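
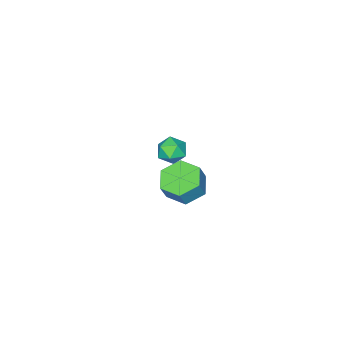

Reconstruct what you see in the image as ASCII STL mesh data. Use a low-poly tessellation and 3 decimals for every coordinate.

solid 
facet normal 0.279 0.889 0.363
outer loop
vertex -2.447 -1.566 -2.836
vertex -2.25 -1.927 -2.103
vertex -1.67 -1.862 -2.709
endloop
endfacet
facet normal 0.383 0.858 -0.342
outer loop
vertex -2.447 -1.566 -2.836
vertex -1.67 -1.862 -2.709
vertex -2.052 -1.986 -3.448
endloop
endfacet
facet normal -0.245 0.718 -0.651
outer loop
vertex -2.447 -1.566 -2.836
vertex -2.052 -1.986 -3.448
vertex -2.867 -2.129 -3.299
endloop
endfacet
facet normal -0.736 0.663 -0.138
outer loop
vertex -2.447 -1.566 -2.836
vertex -2.867 -2.129 -3.299
vertex -2.99 -2.092 -2.468
endloop
endfacet
facet normal -0.413 0.768 0.489
outer loop
vertex -2.447 -1.566 -2.836
vertex -2.99 -2.092 -2.468
vertex -2.25 -1.927 -2.103
endloop
endfacet
facet normal 0.822 0.311 -0.477
outer loop
vertex -2.052 -1.986 -3.448
vertex -1.67 -1.862 -2.709
vertex -1.61 -2.608 -3.092
endloop
endfacet
facet normal 0.654 0.362 0.665
outer loop
vertex -1.67 -1.862 -2.709
vertex -2.25 -1.927 -2.103
vertex -1.733 -2.571 -2.261
endloop
endfacet
facet normal -0.466 0.166 0.869
outer loop
vertex -2.25 -1.927 -2.103
vertex -2.99 -2.092 -2.468
vertex -2.548 -2.714 -2.112
endloop
endfacet
facet normal -0.989 -0.004 -0.146
outer loop
vertex -2.99 -2.092 -2.468
vertex -2.867 -2.129 -3.299
vertex -2.93 -2.838 -2.851
endloop
endfacet
facet normal -0.194 0.084 -0.977
outer loop
vertex -2.867 -2.129 -3.299
vertex -2.052 -1.986 -3.448
vertex -2.35 -2.773 -3.457
endloop
endfacet
facet normal 0.736 -0.663 0.138
outer loop
vertex -2.153 -3.134 -2.724
vertex -1.61 -2.608 -3.092
vertex -1.733 -2.571 -2.261
endloop
endfacet
facet normal 0.245 -0.718 0.651
outer loop
vertex -2.153 -3.134 -2.724
vertex -1.733 -2.571 -2.261
vertex -2.548 -2.714 -2.112
endloop
endfacet
facet normal -0.383 -0.858 0.342
outer loop
vertex -2.153 -3.134 -2.724
vertex -2.548 -2.714 -2.112
vertex -2.93 -2.838 -2.851
endloop
endfacet
facet normal -0.279 -0.889 -0.363
outer loop
vertex -2.153 -3.134 -2.724
vertex -2.93 -2.838 -2.851
vertex -2.35 -2.773 -3.457
endloop
endfacet
facet normal 0.413 -0.768 -0.489
outer loop
vertex -2.153 -3.134 -2.724
vertex -2.35 -2.773 -3.457
vertex -1.61 -2.608 -3.092
endloop
endfacet
facet normal 0.989 0.004 0.146
outer loop
vertex -1.733 -2.571 -2.261
vertex -1.61 -2.608 -3.092
vertex -1.67 -1.862 -2.709
endloop
endfacet
facet normal 0.194 -0.084 0.977
outer loop
vertex -2.548 -2.714 -2.112
vertex -1.733 -2.571 -2.261
vertex -2.25 -1.927 -2.103
endloop
endfacet
facet normal -0.822 -0.311 0.477
outer loop
vertex -2.93 -2.838 -2.851
vertex -2.548 -2.714 -2.112
vertex -2.99 -2.092 -2.468
endloop
endfacet
facet normal -0.654 -0.362 -0.665
outer loop
vertex -2.35 -2.773 -3.457
vertex -2.93 -2.838 -2.851
vertex -2.867 -2.129 -3.299
endloop
endfacet
facet normal 0.466 -0.166 -0.869
outer loop
vertex -1.61 -2.608 -3.092
vertex -2.35 -2.773 -3.457
vertex -2.052 -1.986 -3.448
endloop
endfacet
facet normal -0.431 -0.066 -0.900
outer loop
vertex 3.621 3.076 1.307
vertex 2.769 3.435 1.689
vertex 3.453 4.062 1.315
endloop
endfacet
facet normal 0.887 0.155 -0.436
outer loop
vertex 3.621 3.076 1.307
vertex 3.453 4.062 1.315
vertex 4.082 3.146 2.269
endloop
endfacet
facet normal 0.886 0.154 -0.436
outer loop
vertex 4.082 3.146 2.269
vertex 3.453 4.062 1.315
vertex 3.915 4.132 2.278
endloop
endfacet
facet normal 0.431 0.065 0.900
outer loop
vertex 4.082 3.146 2.269
vertex 3.915 4.132 2.278
vertex 3.231 3.505 2.651
endloop
endfacet
facet normal -0.432 -0.066 -0.900
outer loop
vertex 3.453 4.062 1.315
vertex 2.769 3.435 1.689
vertex 2.602 4.421 1.697
endloop
endfacet
facet normal 0.298 0.931 -0.211
outer loop
vertex 3.453 4.062 1.315
vertex 2.602 4.421 1.697
vertex 3.915 4.132 2.278
endloop
endfacet
facet normal 0.298 0.931 -0.210
outer loop
vertex 3.915 4.132 2.278
vertex 2.602 4.421 1.697
vertex 3.063 4.491 2.66
endloop
endfacet
facet normal 0.431 0.065 0.900
outer loop
vertex 3.915 4.132 2.278
vertex 3.063 4.491 2.66
vertex 3.231 3.505 2.651
endloop
endfacet
facet normal -0.432 -0.066 -0.900
outer loop
vertex 2.602 4.421 1.697
vertex 2.769 3.435 1.689
vertex 1.918 3.794 2.071
endloop
endfacet
facet normal -0.589 0.776 0.225
outer loop
vertex 2.602 4.421 1.697
vertex 1.918 3.794 2.071
vertex 3.063 4.491 2.66
endloop
endfacet
facet normal -0.589 0.776 0.226
outer loop
vertex 3.063 4.491 2.66
vertex 1.918 3.794 2.071
vertex 2.379 3.864 3.033
endloop
endfacet
facet normal 0.431 0.065 0.900
outer loop
vertex 3.063 4.491 2.66
vertex 2.379 3.864 3.033
vertex 3.231 3.505 2.651
endloop
endfacet
facet normal -0.431 -0.065 -0.900
outer loop
vertex 1.918 3.794 2.071
vertex 2.769 3.435 1.689
vertex 2.085 2.808 2.062
endloop
endfacet
facet normal -0.887 -0.154 0.436
outer loop
vertex 1.918 3.794 2.071
vertex 2.085 2.808 2.062
vertex 2.379 3.864 3.033
endloop
endfacet
facet normal -0.886 -0.155 0.436
outer loop
vertex 2.379 3.864 3.033
vertex 2.085 2.808 2.062
vertex 2.547 2.878 3.025
endloop
endfacet
facet normal 0.431 0.066 0.900
outer loop
vertex 2.379 3.864 3.033
vertex 2.547 2.878 3.025
vertex 3.231 3.505 2.651
endloop
endfacet
facet normal -0.431 -0.065 -0.900
outer loop
vertex 2.085 2.808 2.062
vertex 2.769 3.435 1.689
vertex 2.937 2.449 1.68
endloop
endfacet
facet normal -0.298 -0.931 0.211
outer loop
vertex 2.085 2.808 2.062
vertex 2.937 2.449 1.68
vertex 2.547 2.878 3.025
endloop
endfacet
facet normal -0.298 -0.931 0.210
outer loop
vertex 2.547 2.878 3.025
vertex 2.937 2.449 1.68
vertex 3.398 2.519 2.643
endloop
endfacet
facet normal 0.432 0.066 0.900
outer loop
vertex 2.547 2.878 3.025
vertex 3.398 2.519 2.643
vertex 3.231 3.505 2.651
endloop
endfacet
facet normal -0.431 -0.065 -0.900
outer loop
vertex 2.937 2.449 1.68
vertex 2.769 3.435 1.689
vertex 3.621 3.076 1.307
endloop
endfacet
facet normal 0.589 -0.776 -0.225
outer loop
vertex 2.937 2.449 1.68
vertex 3.621 3.076 1.307
vertex 3.398 2.519 2.643
endloop
endfacet
facet normal 0.588 -0.776 -0.225
outer loop
vertex 3.398 2.519 2.643
vertex 3.621 3.076 1.307
vertex 4.082 3.146 2.269
endloop
endfacet
facet normal 0.432 0.066 0.900
outer loop
vertex 3.398 2.519 2.643
vertex 4.082 3.146 2.269
vertex 3.231 3.505 2.651
endloop
endfacet

endsolid


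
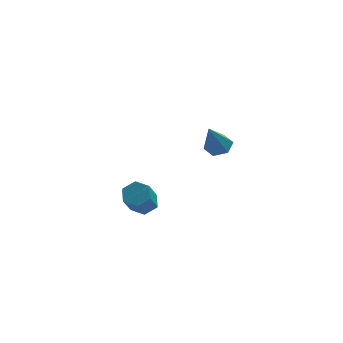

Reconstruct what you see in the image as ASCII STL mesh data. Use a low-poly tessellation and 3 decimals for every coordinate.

solid 
facet normal 0.241 0.568 -0.787
outer loop
vertex -2.54 2.377 -4.606
vertex -3.319 2.872 -4.487
vertex -2.534 3.13 -4.06
endloop
endfacet
facet normal 0.970 -0.147 0.192
outer loop
vertex -2.54 2.377 -4.606
vertex -2.534 3.13 -4.06
vertex -3.043 1.194 -2.971
endloop
endfacet
facet normal 0.970 -0.147 0.192
outer loop
vertex -3.043 1.194 -2.971
vertex -2.534 3.13 -4.06
vertex -3.037 1.946 -2.425
endloop
endfacet
facet normal -0.242 -0.569 0.786
outer loop
vertex -3.043 1.194 -2.971
vertex -3.037 1.946 -2.425
vertex -3.821 1.688 -2.853
endloop
endfacet
facet normal 0.241 0.569 -0.786
outer loop
vertex -2.534 3.13 -4.06
vertex -3.319 2.872 -4.487
vertex -3.313 3.624 -3.941
endloop
endfacet
facet normal 0.490 0.627 0.605
outer loop
vertex -2.534 3.13 -4.06
vertex -3.313 3.624 -3.941
vertex -3.037 1.946 -2.425
endloop
endfacet
facet normal 0.491 0.627 0.605
outer loop
vertex -3.037 1.946 -2.425
vertex -3.313 3.624 -3.941
vertex -3.815 2.441 -2.306
endloop
endfacet
facet normal -0.242 -0.569 0.786
outer loop
vertex -3.037 1.946 -2.425
vertex -3.815 2.441 -2.306
vertex -3.821 1.688 -2.853
endloop
endfacet
facet normal 0.242 0.569 -0.786
outer loop
vertex -3.313 3.624 -3.941
vertex -3.319 2.872 -4.487
vertex -4.097 3.366 -4.369
endloop
endfacet
facet normal -0.480 0.774 0.413
outer loop
vertex -3.313 3.624 -3.941
vertex -4.097 3.366 -4.369
vertex -3.815 2.441 -2.306
endloop
endfacet
facet normal -0.480 0.774 0.413
outer loop
vertex -3.815 2.441 -2.306
vertex -4.097 3.366 -4.369
vertex -4.6 2.183 -2.734
endloop
endfacet
facet normal -0.242 -0.569 0.786
outer loop
vertex -3.815 2.441 -2.306
vertex -4.6 2.183 -2.734
vertex -3.821 1.688 -2.853
endloop
endfacet
facet normal 0.242 0.569 -0.786
outer loop
vertex -4.097 3.366 -4.369
vertex -3.319 2.872 -4.487
vertex -4.103 2.614 -4.915
endloop
endfacet
facet normal -0.970 0.147 -0.192
outer loop
vertex -4.097 3.366 -4.369
vertex -4.103 2.614 -4.915
vertex -4.6 2.183 -2.734
endloop
endfacet
facet normal -0.970 0.147 -0.192
outer loop
vertex -4.6 2.183 -2.734
vertex -4.103 2.614 -4.915
vertex -4.606 1.43 -3.28
endloop
endfacet
facet normal -0.241 -0.568 0.787
outer loop
vertex -4.6 2.183 -2.734
vertex -4.606 1.43 -3.28
vertex -3.821 1.688 -2.853
endloop
endfacet
facet normal 0.242 0.569 -0.786
outer loop
vertex -4.103 2.614 -4.915
vertex -3.319 2.872 -4.487
vertex -3.325 2.119 -5.034
endloop
endfacet
facet normal -0.491 -0.627 -0.605
outer loop
vertex -4.103 2.614 -4.915
vertex -3.325 2.119 -5.034
vertex -4.606 1.43 -3.28
endloop
endfacet
facet normal -0.490 -0.628 -0.605
outer loop
vertex -4.606 1.43 -3.28
vertex -3.325 2.119 -5.034
vertex -3.827 0.936 -3.399
endloop
endfacet
facet normal -0.241 -0.569 0.786
outer loop
vertex -4.606 1.43 -3.28
vertex -3.827 0.936 -3.399
vertex -3.821 1.688 -2.853
endloop
endfacet
facet normal 0.242 0.569 -0.786
outer loop
vertex -3.325 2.119 -5.034
vertex -3.319 2.872 -4.487
vertex -2.54 2.377 -4.606
endloop
endfacet
facet normal 0.480 -0.774 -0.413
outer loop
vertex -3.325 2.119 -5.034
vertex -2.54 2.377 -4.606
vertex -3.827 0.936 -3.399
endloop
endfacet
facet normal 0.480 -0.774 -0.413
outer loop
vertex -3.827 0.936 -3.399
vertex -2.54 2.377 -4.606
vertex -3.043 1.194 -2.971
endloop
endfacet
facet normal -0.242 -0.569 0.786
outer loop
vertex -3.827 0.936 -3.399
vertex -3.043 1.194 -2.971
vertex -3.821 1.688 -2.853
endloop
endfacet
facet normal 0.294 0.367 -0.883
outer loop
vertex 1.1 -1.427 2.454
vertex 0.651 -0.709 2.603
vertex 1.472 -0.762 2.854
endloop
endfacet
facet normal 0.713 -0.609 0.349
outer loop
vertex 1.1 -1.427 2.454
vertex 1.472 -0.762 2.854
vertex 0.009 -1.511 4.537
endloop
endfacet
facet normal 0.294 0.367 -0.883
outer loop
vertex 1.472 -0.762 2.854
vertex 0.651 -0.709 2.603
vertex 1.023 -0.044 3.003
endloop
endfacet
facet normal 0.664 0.270 0.697
outer loop
vertex 1.472 -0.762 2.854
vertex 1.023 -0.044 3.003
vertex 0.009 -1.511 4.537
endloop
endfacet
facet normal 0.294 0.367 -0.883
outer loop
vertex 1.023 -0.044 3.003
vertex 0.651 -0.709 2.603
vertex 0.202 0.009 2.752
endloop
endfacet
facet normal -0.144 0.761 0.632
outer loop
vertex 1.023 -0.044 3.003
vertex 0.202 0.009 2.752
vertex 0.009 -1.511 4.537
endloop
endfacet
facet normal 0.293 0.366 -0.883
outer loop
vertex 0.202 0.009 2.752
vertex 0.651 -0.709 2.603
vertex -0.17 -0.655 2.353
endloop
endfacet
facet normal -0.901 0.373 0.220
outer loop
vertex 0.202 0.009 2.752
vertex -0.17 -0.655 2.353
vertex 0.009 -1.511 4.537
endloop
endfacet
facet normal 0.293 0.366 -0.883
outer loop
vertex -0.17 -0.655 2.353
vertex 0.651 -0.709 2.603
vertex 0.279 -1.373 2.204
endloop
endfacet
facet normal -0.853 -0.506 -0.129
outer loop
vertex -0.17 -0.655 2.353
vertex 0.279 -1.373 2.204
vertex 0.009 -1.511 4.537
endloop
endfacet
facet normal 0.293 0.366 -0.883
outer loop
vertex 0.279 -1.373 2.204
vertex 0.651 -0.709 2.603
vertex 1.1 -1.427 2.454
endloop
endfacet
facet normal -0.046 -0.997 -0.064
outer loop
vertex 0.279 -1.373 2.204
vertex 1.1 -1.427 2.454
vertex 0.009 -1.511 4.537
endloop
endfacet

endsolid


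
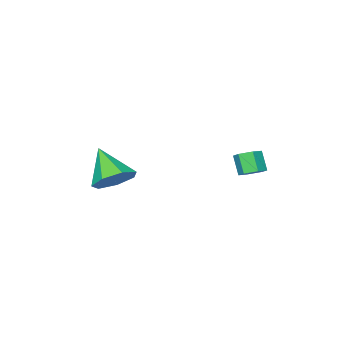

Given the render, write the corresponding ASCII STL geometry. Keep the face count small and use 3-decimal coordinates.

solid 
facet normal 0.117 0.715 -0.689
outer loop
vertex 2.621 0.872 -0.272
vertex 1.626 1.218 -0.082
vertex 2.539 1.52 0.387
endloop
endfacet
facet normal 0.838 -0.333 0.432
outer loop
vertex 2.621 0.872 -0.272
vertex 2.539 1.52 0.387
vertex 1.394 -0.198 1.282
endloop
endfacet
facet normal 0.117 0.715 -0.689
outer loop
vertex 2.539 1.52 0.387
vertex 1.626 1.218 -0.082
vertex 1.77 1.941 0.693
endloop
endfacet
facet normal 0.441 0.165 0.882
outer loop
vertex 2.539 1.52 0.387
vertex 1.77 1.941 0.693
vertex 1.394 -0.198 1.282
endloop
endfacet
facet normal 0.117 0.715 -0.689
outer loop
vertex 1.77 1.941 0.693
vertex 1.626 1.218 -0.082
vertex 0.893 1.817 0.415
endloop
endfacet
facet normal -0.327 0.304 0.895
outer loop
vertex 1.77 1.941 0.693
vertex 0.893 1.817 0.415
vertex 1.394 -0.198 1.282
endloop
endfacet
facet normal 0.118 0.715 -0.689
outer loop
vertex 0.893 1.817 0.415
vertex 1.626 1.218 -0.082
vertex 0.568 1.242 -0.238
endloop
endfacet
facet normal -0.887 -0.022 0.461
outer loop
vertex 0.893 1.817 0.415
vertex 0.568 1.242 -0.238
vertex 1.394 -0.198 1.282
endloop
endfacet
facet normal 0.118 0.715 -0.689
outer loop
vertex 0.568 1.242 -0.238
vertex 1.626 1.218 -0.082
vertex 1.04 0.648 -0.773
endloop
endfacet
facet normal -0.818 -0.567 -0.092
outer loop
vertex 0.568 1.242 -0.238
vertex 1.04 0.648 -0.773
vertex 1.394 -0.198 1.282
endloop
endfacet
facet normal 0.118 0.715 -0.689
outer loop
vertex 1.04 0.648 -0.773
vertex 1.626 1.218 -0.082
vertex 1.954 0.483 -0.788
endloop
endfacet
facet normal -0.172 -0.921 -0.350
outer loop
vertex 1.04 0.648 -0.773
vertex 1.954 0.483 -0.788
vertex 1.394 -0.198 1.282
endloop
endfacet
facet normal 0.117 0.715 -0.690
outer loop
vertex 1.954 0.483 -0.788
vertex 1.626 1.218 -0.082
vertex 2.621 0.872 -0.272
endloop
endfacet
facet normal 0.566 -0.817 -0.116
outer loop
vertex 1.954 0.483 -0.788
vertex 2.621 0.872 -0.272
vertex 1.394 -0.198 1.282
endloop
endfacet
facet normal 0.164 0.507 -0.846
outer loop
vertex -3.269 4.096 -0.149
vertex -3.888 4.004 -0.324
vertex -3.723 4.528 0.022
endloop
endfacet
facet normal 0.696 0.548 0.463
outer loop
vertex -3.269 4.096 -0.149
vertex -3.723 4.528 0.022
vertex -3.452 3.528 0.799
endloop
endfacet
facet normal 0.697 0.548 0.462
outer loop
vertex -3.452 3.528 0.799
vertex -3.723 4.528 0.022
vertex -3.906 3.961 0.97
endloop
endfacet
facet normal -0.164 -0.506 0.847
outer loop
vertex -3.452 3.528 0.799
vertex -3.906 3.961 0.97
vertex -4.072 3.436 0.624
endloop
endfacet
facet normal 0.163 0.507 -0.846
outer loop
vertex -3.723 4.528 0.022
vertex -3.888 4.004 -0.324
vertex -4.342 4.437 -0.152
endloop
endfacet
facet normal -0.254 0.851 0.460
outer loop
vertex -3.723 4.528 0.022
vertex -4.342 4.437 -0.152
vertex -3.906 3.961 0.97
endloop
endfacet
facet normal -0.256 0.850 0.460
outer loop
vertex -3.906 3.961 0.97
vertex -4.342 4.437 -0.152
vertex -4.525 3.869 0.796
endloop
endfacet
facet normal -0.163 -0.507 0.847
outer loop
vertex -3.906 3.961 0.97
vertex -4.525 3.869 0.796
vertex -4.072 3.436 0.624
endloop
endfacet
facet normal 0.163 0.507 -0.846
outer loop
vertex -4.342 4.437 -0.152
vertex -3.888 4.004 -0.324
vertex -4.508 3.912 -0.499
endloop
endfacet
facet normal -0.953 0.303 -0.002
outer loop
vertex -4.342 4.437 -0.152
vertex -4.508 3.912 -0.499
vertex -4.525 3.869 0.796
endloop
endfacet
facet normal -0.953 0.303 -0.002
outer loop
vertex -4.525 3.869 0.796
vertex -4.508 3.912 -0.499
vertex -4.691 3.344 0.449
endloop
endfacet
facet normal -0.164 -0.507 0.846
outer loop
vertex -4.525 3.869 0.796
vertex -4.691 3.344 0.449
vertex -4.072 3.436 0.624
endloop
endfacet
facet normal 0.164 0.506 -0.847
outer loop
vertex -4.508 3.912 -0.499
vertex -3.888 4.004 -0.324
vertex -4.054 3.479 -0.67
endloop
endfacet
facet normal -0.697 -0.548 -0.463
outer loop
vertex -4.508 3.912 -0.499
vertex -4.054 3.479 -0.67
vertex -4.691 3.344 0.449
endloop
endfacet
facet normal -0.696 -0.549 -0.463
outer loop
vertex -4.691 3.344 0.449
vertex -4.054 3.479 -0.67
vertex -4.237 2.912 0.278
endloop
endfacet
facet normal -0.164 -0.507 0.846
outer loop
vertex -4.691 3.344 0.449
vertex -4.237 2.912 0.278
vertex -4.072 3.436 0.624
endloop
endfacet
facet normal 0.163 0.507 -0.847
outer loop
vertex -4.054 3.479 -0.67
vertex -3.888 4.004 -0.324
vertex -3.435 3.571 -0.496
endloop
endfacet
facet normal 0.256 -0.851 -0.459
outer loop
vertex -4.054 3.479 -0.67
vertex -3.435 3.571 -0.496
vertex -4.237 2.912 0.278
endloop
endfacet
facet normal 0.254 -0.850 -0.460
outer loop
vertex -4.237 2.912 0.278
vertex -3.435 3.571 -0.496
vertex -3.618 3.003 0.452
endloop
endfacet
facet normal -0.163 -0.507 0.846
outer loop
vertex -4.237 2.912 0.278
vertex -3.618 3.003 0.452
vertex -4.072 3.436 0.624
endloop
endfacet
facet normal 0.164 0.507 -0.846
outer loop
vertex -3.435 3.571 -0.496
vertex -3.888 4.004 -0.324
vertex -3.269 4.096 -0.149
endloop
endfacet
facet normal 0.953 -0.303 0.002
outer loop
vertex -3.435 3.571 -0.496
vertex -3.269 4.096 -0.149
vertex -3.618 3.003 0.452
endloop
endfacet
facet normal 0.953 -0.303 0.002
outer loop
vertex -3.618 3.003 0.452
vertex -3.269 4.096 -0.149
vertex -3.452 3.528 0.799
endloop
endfacet
facet normal -0.163 -0.507 0.846
outer loop
vertex -3.618 3.003 0.452
vertex -3.452 3.528 0.799
vertex -4.072 3.436 0.624
endloop
endfacet

endsolid


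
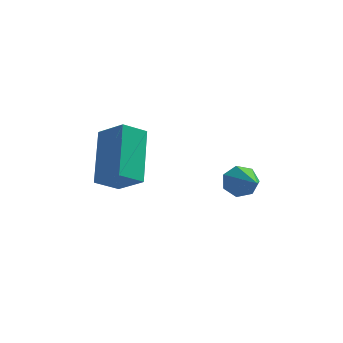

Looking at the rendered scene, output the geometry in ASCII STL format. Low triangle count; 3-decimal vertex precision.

solid 
facet normal -0.698 0.401 -0.593
outer loop
vertex -1.525 -2.73 -3.092
vertex -1.583 -1.132 -1.943
vertex -0.853 -2.331 -3.614
endloop
endfacet
facet normal 0.029 -0.812 -0.583
outer loop
vertex -0.057 -2.788 -2.937
vertex -1.525 -2.73 -3.092
vertex -0.853 -2.331 -3.614
endloop
endfacet
facet normal -0.698 0.402 -0.593
outer loop
vertex -0.853 -2.331 -3.614
vertex -1.583 -1.132 -1.943
vertex -0.91 -0.732 -2.464
endloop
endfacet
facet normal 0.716 0.425 -0.555
outer loop
vertex -0.91 -0.732 -2.464
vertex -0.057 -2.788 -2.937
vertex -0.853 -2.331 -3.614
endloop
endfacet
facet normal -0.716 -0.425 0.555
outer loop
vertex -1.525 -2.73 -3.092
vertex -0.787 -1.589 -1.266
vertex -1.583 -1.132 -1.943
endloop
endfacet
facet normal 0.030 -0.811 -0.584
outer loop
vertex -0.73 -3.188 -2.416
vertex -1.525 -2.73 -3.092
vertex -0.057 -2.788 -2.937
endloop
endfacet
facet normal -0.716 -0.424 0.554
outer loop
vertex -0.73 -3.188 -2.416
vertex -0.787 -1.589 -1.266
vertex -1.525 -2.73 -3.092
endloop
endfacet
facet normal -0.030 0.811 0.584
outer loop
vertex -1.583 -1.132 -1.943
vertex -0.787 -1.589 -1.266
vertex -0.91 -0.732 -2.464
endloop
endfacet
facet normal 0.716 0.425 -0.554
outer loop
vertex -0.115 -1.19 -1.788
vertex -0.057 -2.788 -2.937
vertex -0.91 -0.732 -2.464
endloop
endfacet
facet normal -0.029 0.812 0.584
outer loop
vertex -0.91 -0.732 -2.464
vertex -0.787 -1.589 -1.266
vertex -0.115 -1.19 -1.788
endloop
endfacet
facet normal 0.698 -0.401 0.593
outer loop
vertex -0.115 -1.19 -1.788
vertex -0.73 -3.188 -2.416
vertex -0.057 -2.788 -2.937
endloop
endfacet
facet normal 0.699 -0.401 0.593
outer loop
vertex -0.787 -1.589 -1.266
vertex -0.73 -3.188 -2.416
vertex -0.115 -1.19 -1.788
endloop
endfacet
facet normal -0.281 0.803 -0.525
outer loop
vertex 3.073 -2.307 -2.511
vertex 2.754 -2.639 -2.848
vertex 2.606 -2.375 -2.365
endloop
endfacet
facet normal 0.231 0.358 0.905
outer loop
vertex 3.073 -2.307 -2.511
vertex 2.606 -2.375 -2.365
vertex 3.306 -4.221 -1.812
endloop
endfacet
facet normal -0.280 0.804 -0.525
outer loop
vertex 2.606 -2.375 -2.365
vertex 2.754 -2.639 -2.848
vertex 2.25 -2.641 -2.582
endloop
endfacet
facet normal -0.544 0.045 0.838
outer loop
vertex 2.606 -2.375 -2.365
vertex 2.25 -2.641 -2.582
vertex 3.306 -4.221 -1.812
endloop
endfacet
facet normal -0.280 0.804 -0.524
outer loop
vertex 2.25 -2.641 -2.582
vertex 2.754 -2.639 -2.848
vertex 2.273 -2.905 -2.999
endloop
endfacet
facet normal -0.857 -0.455 0.241
outer loop
vertex 2.25 -2.641 -2.582
vertex 2.273 -2.905 -2.999
vertex 3.306 -4.221 -1.812
endloop
endfacet
facet normal -0.279 0.804 -0.526
outer loop
vertex 2.273 -2.905 -2.999
vertex 2.754 -2.639 -2.848
vertex 2.659 -2.969 -3.302
endloop
endfacet
facet normal -0.471 -0.765 -0.439
outer loop
vertex 2.273 -2.905 -2.999
vertex 2.659 -2.969 -3.302
vertex 3.306 -4.221 -1.812
endloop
endfacet
facet normal -0.280 0.803 -0.525
outer loop
vertex 2.659 -2.969 -3.302
vertex 2.754 -2.639 -2.848
vertex 3.116 -2.784 -3.263
endloop
endfacet
facet normal 0.322 -0.651 -0.687
outer loop
vertex 2.659 -2.969 -3.302
vertex 3.116 -2.784 -3.263
vertex 3.306 -4.221 -1.812
endloop
endfacet
facet normal -0.280 0.804 -0.525
outer loop
vertex 3.116 -2.784 -3.263
vertex 2.754 -2.639 -2.848
vertex 3.3 -2.49 -2.911
endloop
endfacet
facet normal 0.927 -0.199 -0.318
outer loop
vertex 3.116 -2.784 -3.263
vertex 3.3 -2.49 -2.911
vertex 3.306 -4.221 -1.812
endloop
endfacet
facet normal -0.280 0.803 -0.526
outer loop
vertex 3.3 -2.49 -2.911
vertex 2.754 -2.639 -2.848
vertex 3.073 -2.307 -2.511
endloop
endfacet
facet normal 0.887 0.250 0.389
outer loop
vertex 3.3 -2.49 -2.911
vertex 3.073 -2.307 -2.511
vertex 3.306 -4.221 -1.812
endloop
endfacet

endsolid


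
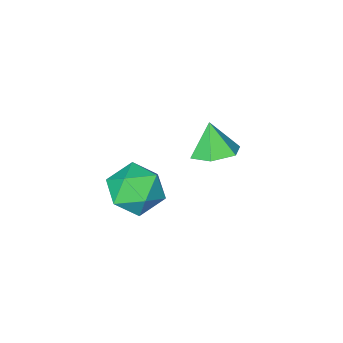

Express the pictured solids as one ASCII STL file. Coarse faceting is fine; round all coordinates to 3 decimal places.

solid 
facet normal 0.089 0.581 0.809
outer loop
vertex 1.117 -0.027 -2.671
vertex 0.177 -0.646 -2.123
vertex 1.356 -1.037 -1.971
endloop
endfacet
facet normal 0.718 0.503 0.481
outer loop
vertex 1.117 -0.027 -2.671
vertex 1.356 -1.037 -1.971
vertex 1.962 -0.867 -3.053
endloop
endfacet
facet normal 0.648 0.738 -0.190
outer loop
vertex 1.117 -0.027 -2.671
vertex 1.962 -0.867 -3.053
vertex 1.158 -0.372 -3.873
endloop
endfacet
facet normal -0.025 0.961 -0.277
outer loop
vertex 1.117 -0.027 -2.671
vertex 1.158 -0.372 -3.873
vertex 0.055 -0.235 -3.299
endloop
endfacet
facet normal -0.371 0.864 0.340
outer loop
vertex 1.117 -0.027 -2.671
vertex 0.055 -0.235 -3.299
vertex 0.177 -0.646 -2.123
endloop
endfacet
facet normal 0.869 -0.193 0.456
outer loop
vertex 1.962 -0.867 -3.053
vertex 1.356 -1.037 -1.971
vertex 1.545 -2.005 -2.741
endloop
endfacet
facet normal -0.150 -0.068 0.986
outer loop
vertex 1.356 -1.037 -1.971
vertex 0.177 -0.646 -2.123
vertex 0.442 -1.868 -2.167
endloop
endfacet
facet normal -0.892 0.390 0.229
outer loop
vertex 0.177 -0.646 -2.123
vertex 0.055 -0.235 -3.299
vertex -0.362 -1.373 -2.987
endloop
endfacet
facet normal -0.332 0.547 -0.769
outer loop
vertex 0.055 -0.235 -3.299
vertex 1.158 -0.372 -3.873
vertex 0.244 -1.203 -4.069
endloop
endfacet
facet normal 0.755 0.186 -0.628
outer loop
vertex 1.158 -0.372 -3.873
vertex 1.962 -0.867 -3.053
vertex 1.423 -1.594 -3.917
endloop
endfacet
facet normal 0.025 -0.961 0.277
outer loop
vertex 0.483 -2.213 -3.369
vertex 1.545 -2.005 -2.741
vertex 0.442 -1.868 -2.167
endloop
endfacet
facet normal -0.648 -0.738 0.190
outer loop
vertex 0.483 -2.213 -3.369
vertex 0.442 -1.868 -2.167
vertex -0.362 -1.373 -2.987
endloop
endfacet
facet normal -0.718 -0.503 -0.481
outer loop
vertex 0.483 -2.213 -3.369
vertex -0.362 -1.373 -2.987
vertex 0.244 -1.203 -4.069
endloop
endfacet
facet normal -0.089 -0.581 -0.809
outer loop
vertex 0.483 -2.213 -3.369
vertex 0.244 -1.203 -4.069
vertex 1.423 -1.594 -3.917
endloop
endfacet
facet normal 0.371 -0.864 -0.340
outer loop
vertex 0.483 -2.213 -3.369
vertex 1.423 -1.594 -3.917
vertex 1.545 -2.005 -2.741
endloop
endfacet
facet normal 0.332 -0.547 0.769
outer loop
vertex 0.442 -1.868 -2.167
vertex 1.545 -2.005 -2.741
vertex 1.356 -1.037 -1.971
endloop
endfacet
facet normal -0.755 -0.186 0.628
outer loop
vertex -0.362 -1.373 -2.987
vertex 0.442 -1.868 -2.167
vertex 0.177 -0.646 -2.123
endloop
endfacet
facet normal -0.869 0.193 -0.456
outer loop
vertex 0.244 -1.203 -4.069
vertex -0.362 -1.373 -2.987
vertex 0.055 -0.235 -3.299
endloop
endfacet
facet normal 0.150 0.068 -0.986
outer loop
vertex 1.423 -1.594 -3.917
vertex 0.244 -1.203 -4.069
vertex 1.158 -0.372 -3.873
endloop
endfacet
facet normal 0.892 -0.390 -0.229
outer loop
vertex 1.545 -2.005 -2.741
vertex 1.423 -1.594 -3.917
vertex 1.962 -0.867 -3.053
endloop
endfacet
facet normal 0.093 0.409 -0.908
outer loop
vertex -2.391 -2.095 -3.731
vertex -3.4 -1.843 -3.721
vertex -2.694 -1.177 -3.348
endloop
endfacet
facet normal 0.768 -0.013 0.640
outer loop
vertex -2.391 -2.095 -3.731
vertex -2.694 -1.177 -3.348
vertex -3.54 -2.457 -2.359
endloop
endfacet
facet normal 0.093 0.409 -0.908
outer loop
vertex -2.694 -1.177 -3.348
vertex -3.4 -1.843 -3.721
vertex -3.703 -0.925 -3.338
endloop
endfacet
facet normal 0.144 0.544 0.827
outer loop
vertex -2.694 -1.177 -3.348
vertex -3.703 -0.925 -3.338
vertex -3.54 -2.457 -2.359
endloop
endfacet
facet normal 0.092 0.409 -0.908
outer loop
vertex -3.703 -0.925 -3.338
vertex -3.4 -1.843 -3.721
vertex -4.409 -1.591 -3.71
endloop
endfacet
facet normal -0.672 0.347 0.654
outer loop
vertex -3.703 -0.925 -3.338
vertex -4.409 -1.591 -3.71
vertex -3.54 -2.457 -2.359
endloop
endfacet
facet normal 0.092 0.409 -0.908
outer loop
vertex -4.409 -1.591 -3.71
vertex -3.4 -1.843 -3.721
vertex -4.107 -2.509 -4.093
endloop
endfacet
facet normal -0.864 -0.407 0.295
outer loop
vertex -4.409 -1.591 -3.71
vertex -4.107 -2.509 -4.093
vertex -3.54 -2.457 -2.359
endloop
endfacet
facet normal 0.092 0.409 -0.908
outer loop
vertex -4.107 -2.509 -4.093
vertex -3.4 -1.843 -3.721
vertex -3.098 -2.761 -4.104
endloop
endfacet
facet normal -0.240 -0.965 0.107
outer loop
vertex -4.107 -2.509 -4.093
vertex -3.098 -2.761 -4.104
vertex -3.54 -2.457 -2.359
endloop
endfacet
facet normal 0.093 0.409 -0.908
outer loop
vertex -3.098 -2.761 -4.104
vertex -3.4 -1.843 -3.721
vertex -2.391 -2.095 -3.731
endloop
endfacet
facet normal 0.576 -0.768 0.280
outer loop
vertex -3.098 -2.761 -4.104
vertex -2.391 -2.095 -3.731
vertex -3.54 -2.457 -2.359
endloop
endfacet

endsolid


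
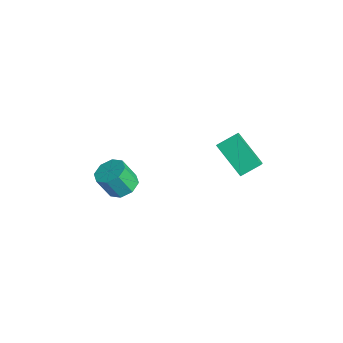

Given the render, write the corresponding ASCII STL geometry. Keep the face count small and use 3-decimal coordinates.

solid 
facet normal 0.165 0.437 -0.884
outer loop
vertex -2.251 -3.424 -2.332
vertex -3.093 -3.512 -2.533
vertex -2.615 -2.9 -2.141
endloop
endfacet
facet normal 0.821 0.435 0.370
outer loop
vertex -2.251 -3.424 -2.332
vertex -2.615 -2.9 -2.141
vertex -2.486 -4.04 -1.085
endloop
endfacet
facet normal 0.821 0.435 0.369
outer loop
vertex -2.486 -4.04 -1.085
vertex -2.615 -2.9 -2.141
vertex -2.849 -3.516 -0.895
endloop
endfacet
facet normal -0.167 -0.436 0.884
outer loop
vertex -2.486 -4.04 -1.085
vertex -2.849 -3.516 -0.895
vertex -3.327 -4.128 -1.287
endloop
endfacet
facet normal 0.167 0.436 -0.884
outer loop
vertex -2.615 -2.9 -2.141
vertex -3.093 -3.512 -2.533
vertex -3.258 -2.734 -2.181
endloop
endfacet
facet normal 0.194 0.864 0.464
outer loop
vertex -2.615 -2.9 -2.141
vertex -3.258 -2.734 -2.181
vertex -2.849 -3.516 -0.895
endloop
endfacet
facet normal 0.195 0.864 0.464
outer loop
vertex -2.849 -3.516 -0.895
vertex -3.258 -2.734 -2.181
vertex -3.493 -3.35 -0.934
endloop
endfacet
facet normal -0.166 -0.437 0.884
outer loop
vertex -2.849 -3.516 -0.895
vertex -3.493 -3.35 -0.934
vertex -3.327 -4.128 -1.287
endloop
endfacet
facet normal 0.167 0.436 -0.885
outer loop
vertex -3.258 -2.734 -2.181
vertex -3.093 -3.512 -2.533
vertex -3.805 -3.024 -2.427
endloop
endfacet
facet normal -0.546 0.787 0.286
outer loop
vertex -3.258 -2.734 -2.181
vertex -3.805 -3.024 -2.427
vertex -3.493 -3.35 -0.934
endloop
endfacet
facet normal -0.546 0.787 0.286
outer loop
vertex -3.493 -3.35 -0.934
vertex -3.805 -3.024 -2.427
vertex -4.04 -3.64 -1.18
endloop
endfacet
facet normal -0.166 -0.437 0.884
outer loop
vertex -3.493 -3.35 -0.934
vertex -4.04 -3.64 -1.18
vertex -3.327 -4.128 -1.287
endloop
endfacet
facet normal 0.167 0.436 -0.885
outer loop
vertex -3.805 -3.024 -2.427
vertex -3.093 -3.512 -2.533
vertex -3.934 -3.6 -2.735
endloop
endfacet
facet normal -0.967 0.248 -0.060
outer loop
vertex -3.805 -3.024 -2.427
vertex -3.934 -3.6 -2.735
vertex -4.04 -3.64 -1.18
endloop
endfacet
facet normal -0.967 0.248 -0.060
outer loop
vertex -4.04 -3.64 -1.18
vertex -3.934 -3.6 -2.735
vertex -4.169 -4.216 -1.488
endloop
endfacet
facet normal -0.166 -0.436 0.885
outer loop
vertex -4.04 -3.64 -1.18
vertex -4.169 -4.216 -1.488
vertex -3.327 -4.128 -1.287
endloop
endfacet
facet normal 0.167 0.436 -0.884
outer loop
vertex -3.934 -3.6 -2.735
vertex -3.093 -3.512 -2.533
vertex -3.571 -4.124 -2.925
endloop
endfacet
facet normal -0.821 -0.435 -0.370
outer loop
vertex -3.934 -3.6 -2.735
vertex -3.571 -4.124 -2.925
vertex -4.169 -4.216 -1.488
endloop
endfacet
facet normal -0.821 -0.436 -0.369
outer loop
vertex -4.169 -4.216 -1.488
vertex -3.571 -4.124 -2.925
vertex -3.805 -4.74 -1.679
endloop
endfacet
facet normal -0.165 -0.437 0.884
outer loop
vertex -4.169 -4.216 -1.488
vertex -3.805 -4.74 -1.679
vertex -3.327 -4.128 -1.287
endloop
endfacet
facet normal 0.166 0.437 -0.884
outer loop
vertex -3.571 -4.124 -2.925
vertex -3.093 -3.512 -2.533
vertex -2.927 -4.29 -2.886
endloop
endfacet
facet normal -0.195 -0.864 -0.464
outer loop
vertex -3.571 -4.124 -2.925
vertex -2.927 -4.29 -2.886
vertex -3.805 -4.74 -1.679
endloop
endfacet
facet normal -0.194 -0.864 -0.464
outer loop
vertex -3.805 -4.74 -1.679
vertex -2.927 -4.29 -2.886
vertex -3.162 -4.906 -1.639
endloop
endfacet
facet normal -0.167 -0.436 0.884
outer loop
vertex -3.805 -4.74 -1.679
vertex -3.162 -4.906 -1.639
vertex -3.327 -4.128 -1.287
endloop
endfacet
facet normal 0.166 0.437 -0.884
outer loop
vertex -2.927 -4.29 -2.886
vertex -3.093 -3.512 -2.533
vertex -2.38 -4.0 -2.64
endloop
endfacet
facet normal 0.546 -0.787 -0.286
outer loop
vertex -2.927 -4.29 -2.886
vertex -2.38 -4.0 -2.64
vertex -3.162 -4.906 -1.639
endloop
endfacet
facet normal 0.546 -0.787 -0.286
outer loop
vertex -3.162 -4.906 -1.639
vertex -2.38 -4.0 -2.64
vertex -2.615 -4.616 -1.393
endloop
endfacet
facet normal -0.167 -0.436 0.885
outer loop
vertex -3.162 -4.906 -1.639
vertex -2.615 -4.616 -1.393
vertex -3.327 -4.128 -1.287
endloop
endfacet
facet normal 0.166 0.436 -0.885
outer loop
vertex -2.38 -4.0 -2.64
vertex -3.093 -3.512 -2.533
vertex -2.251 -3.424 -2.332
endloop
endfacet
facet normal 0.967 -0.248 0.060
outer loop
vertex -2.38 -4.0 -2.64
vertex -2.251 -3.424 -2.332
vertex -2.615 -4.616 -1.393
endloop
endfacet
facet normal 0.967 -0.248 0.060
outer loop
vertex -2.615 -4.616 -1.393
vertex -2.251 -3.424 -2.332
vertex -2.486 -4.04 -1.085
endloop
endfacet
facet normal -0.167 -0.436 0.885
outer loop
vertex -2.615 -4.616 -1.393
vertex -2.486 -4.04 -1.085
vertex -3.327 -4.128 -1.287
endloop
endfacet
facet normal -0.767 -0.225 0.601
outer loop
vertex 2.201 -0.226 4.582
vertex 1.463 0.282 3.83
vertex 2.07 -1.211 4.045
endloop
endfacet
facet normal 0.631 -0.434 0.643
outer loop
vertex 3.597 -0.762 2.85
vertex 2.201 -0.226 4.582
vertex 2.07 -1.211 4.045
endloop
endfacet
facet normal -0.767 -0.225 0.601
outer loop
vertex 2.07 -1.211 4.045
vertex 1.463 0.282 3.83
vertex 1.332 -0.703 3.293
endloop
endfacet
facet normal -0.116 -0.872 -0.476
outer loop
vertex 1.332 -0.703 3.293
vertex 3.597 -0.762 2.85
vertex 2.07 -1.211 4.045
endloop
endfacet
facet normal 0.116 0.872 0.476
outer loop
vertex 2.201 -0.226 4.582
vertex 2.99 0.731 2.635
vertex 1.463 0.282 3.83
endloop
endfacet
facet normal 0.631 -0.434 0.643
outer loop
vertex 3.728 0.223 3.387
vertex 2.201 -0.226 4.582
vertex 3.597 -0.762 2.85
endloop
endfacet
facet normal 0.116 0.872 0.476
outer loop
vertex 3.728 0.223 3.387
vertex 2.99 0.731 2.635
vertex 2.201 -0.226 4.582
endloop
endfacet
facet normal -0.631 0.434 -0.643
outer loop
vertex 1.463 0.282 3.83
vertex 2.99 0.731 2.635
vertex 1.332 -0.703 3.293
endloop
endfacet
facet normal -0.116 -0.872 -0.476
outer loop
vertex 2.859 -0.254 2.098
vertex 3.597 -0.762 2.85
vertex 1.332 -0.703 3.293
endloop
endfacet
facet normal -0.631 0.434 -0.643
outer loop
vertex 1.332 -0.703 3.293
vertex 2.99 0.731 2.635
vertex 2.859 -0.254 2.098
endloop
endfacet
facet normal 0.767 0.225 -0.601
outer loop
vertex 2.859 -0.254 2.098
vertex 3.728 0.223 3.387
vertex 3.597 -0.762 2.85
endloop
endfacet
facet normal 0.767 0.225 -0.601
outer loop
vertex 2.99 0.731 2.635
vertex 3.728 0.223 3.387
vertex 2.859 -0.254 2.098
endloop
endfacet

endsolid


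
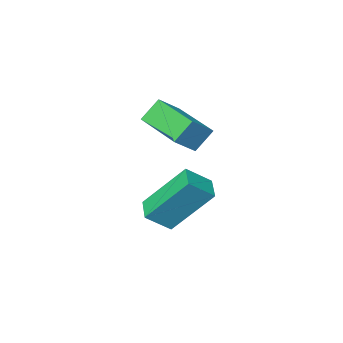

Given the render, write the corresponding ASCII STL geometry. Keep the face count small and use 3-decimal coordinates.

solid 
facet normal -0.491 0.425 0.760
outer loop
vertex -1.463 1.987 1.811
vertex -1.102 2.774 1.604
vertex -2.249 2.185 1.192
endloop
endfacet
facet normal -0.406 -0.884 0.233
outer loop
vertex -1.258 1.326 -0.344
vertex -1.463 1.987 1.811
vertex -2.249 2.185 1.192
endloop
endfacet
facet normal -0.491 0.425 0.760
outer loop
vertex -2.249 2.185 1.192
vertex -1.102 2.774 1.604
vertex -1.888 2.972 0.985
endloop
endfacet
facet normal -0.771 0.194 -0.606
outer loop
vertex -1.888 2.972 0.985
vertex -1.258 1.326 -0.344
vertex -2.249 2.185 1.192
endloop
endfacet
facet normal 0.771 -0.194 0.606
outer loop
vertex -1.463 1.987 1.811
vertex -0.111 1.915 0.068
vertex -1.102 2.774 1.604
endloop
endfacet
facet normal -0.406 -0.884 0.233
outer loop
vertex -0.472 1.128 0.275
vertex -1.463 1.987 1.811
vertex -1.258 1.326 -0.344
endloop
endfacet
facet normal 0.771 -0.194 0.606
outer loop
vertex -0.472 1.128 0.275
vertex -0.111 1.915 0.068
vertex -1.463 1.987 1.811
endloop
endfacet
facet normal 0.406 0.884 -0.233
outer loop
vertex -1.102 2.774 1.604
vertex -0.111 1.915 0.068
vertex -1.888 2.972 0.985
endloop
endfacet
facet normal -0.771 0.194 -0.606
outer loop
vertex -0.897 2.113 -0.551
vertex -1.258 1.326 -0.344
vertex -1.888 2.972 0.985
endloop
endfacet
facet normal 0.406 0.884 -0.233
outer loop
vertex -1.888 2.972 0.985
vertex -0.111 1.915 0.068
vertex -0.897 2.113 -0.551
endloop
endfacet
facet normal 0.491 -0.425 -0.760
outer loop
vertex -0.897 2.113 -0.551
vertex -0.472 1.128 0.275
vertex -1.258 1.326 -0.344
endloop
endfacet
facet normal 0.491 -0.425 -0.760
outer loop
vertex -0.111 1.915 0.068
vertex -0.472 1.128 0.275
vertex -0.897 2.113 -0.551
endloop
endfacet
facet normal -0.616 0.070 0.785
outer loop
vertex -1.097 1.02 4.403
vertex -1.179 2.854 4.174
vertex -1.868 0.911 3.808
endloop
endfacet
facet normal 0.044 -0.991 0.124
outer loop
vertex -1.301 0.846 3.086
vertex -1.097 1.02 4.403
vertex -1.868 0.911 3.808
endloop
endfacet
facet normal -0.616 0.070 0.785
outer loop
vertex -1.868 0.911 3.808
vertex -1.179 2.854 4.174
vertex -1.95 2.745 3.579
endloop
endfacet
facet normal -0.786 -0.111 -0.608
outer loop
vertex -1.95 2.745 3.579
vertex -1.301 0.846 3.086
vertex -1.868 0.911 3.808
endloop
endfacet
facet normal 0.786 0.111 0.608
outer loop
vertex -1.097 1.02 4.403
vertex -0.612 2.789 3.452
vertex -1.179 2.854 4.174
endloop
endfacet
facet normal 0.044 -0.991 0.124
outer loop
vertex -0.53 0.955 3.681
vertex -1.097 1.02 4.403
vertex -1.301 0.846 3.086
endloop
endfacet
facet normal 0.786 0.111 0.608
outer loop
vertex -0.53 0.955 3.681
vertex -0.612 2.789 3.452
vertex -1.097 1.02 4.403
endloop
endfacet
facet normal -0.044 0.991 -0.124
outer loop
vertex -1.179 2.854 4.174
vertex -0.612 2.789 3.452
vertex -1.95 2.745 3.579
endloop
endfacet
facet normal -0.786 -0.111 -0.608
outer loop
vertex -1.383 2.68 2.857
vertex -1.301 0.846 3.086
vertex -1.95 2.745 3.579
endloop
endfacet
facet normal -0.044 0.991 -0.124
outer loop
vertex -1.95 2.745 3.579
vertex -0.612 2.789 3.452
vertex -1.383 2.68 2.857
endloop
endfacet
facet normal 0.616 -0.070 -0.785
outer loop
vertex -1.383 2.68 2.857
vertex -0.53 0.955 3.681
vertex -1.301 0.846 3.086
endloop
endfacet
facet normal 0.616 -0.070 -0.785
outer loop
vertex -0.612 2.789 3.452
vertex -0.53 0.955 3.681
vertex -1.383 2.68 2.857
endloop
endfacet

endsolid


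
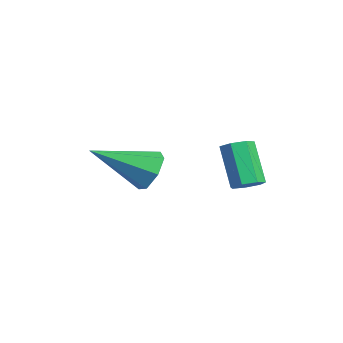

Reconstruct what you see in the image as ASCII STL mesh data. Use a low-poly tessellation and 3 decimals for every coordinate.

solid 
facet normal 0.535 0.069 -0.842
outer loop
vertex 0.567 1.65 2.505
vertex 0.175 1.945 2.28
vertex 0.602 2.113 2.565
endloop
endfacet
facet normal 0.842 -0.131 0.523
outer loop
vertex 0.567 1.65 2.505
vertex 0.602 2.113 2.565
vertex -0.282 1.54 3.844
endloop
endfacet
facet normal 0.842 -0.130 0.524
outer loop
vertex -0.282 1.54 3.844
vertex 0.602 2.113 2.565
vertex -0.248 2.003 3.904
endloop
endfacet
facet normal -0.533 -0.070 0.843
outer loop
vertex -0.282 1.54 3.844
vertex -0.248 2.003 3.904
vertex -0.675 1.835 3.62
endloop
endfacet
facet normal 0.535 0.068 -0.842
outer loop
vertex 0.602 2.113 2.565
vertex 0.175 1.945 2.28
vertex 0.315 2.45 2.41
endloop
endfacet
facet normal 0.582 0.692 0.427
outer loop
vertex 0.602 2.113 2.565
vertex 0.315 2.45 2.41
vertex -0.248 2.003 3.904
endloop
endfacet
facet normal 0.583 0.691 0.427
outer loop
vertex -0.248 2.003 3.904
vertex 0.315 2.45 2.41
vertex -0.535 2.34 3.75
endloop
endfacet
facet normal -0.533 -0.069 0.843
outer loop
vertex -0.248 2.003 3.904
vertex -0.535 2.34 3.75
vertex -0.675 1.835 3.62
endloop
endfacet
facet normal 0.533 0.069 -0.843
outer loop
vertex 0.315 2.45 2.41
vertex 0.175 1.945 2.28
vertex -0.078 2.406 2.158
endloop
endfacet
facet normal -0.116 0.993 0.008
outer loop
vertex 0.315 2.45 2.41
vertex -0.078 2.406 2.158
vertex -0.535 2.34 3.75
endloop
endfacet
facet normal -0.114 0.993 0.008
outer loop
vertex -0.535 2.34 3.75
vertex -0.078 2.406 2.158
vertex -0.927 2.297 3.498
endloop
endfacet
facet normal -0.534 -0.069 0.843
outer loop
vertex -0.535 2.34 3.75
vertex -0.927 2.297 3.498
vertex -0.675 1.835 3.62
endloop
endfacet
facet normal 0.533 0.070 -0.843
outer loop
vertex -0.078 2.406 2.158
vertex 0.175 1.945 2.28
vertex -0.28 2.015 1.998
endloop
endfacet
facet normal -0.727 0.546 -0.416
outer loop
vertex -0.078 2.406 2.158
vertex -0.28 2.015 1.998
vertex -0.927 2.297 3.498
endloop
endfacet
facet normal -0.727 0.546 -0.416
outer loop
vertex -0.927 2.297 3.498
vertex -0.28 2.015 1.998
vertex -1.129 1.905 3.337
endloop
endfacet
facet normal -0.535 -0.070 0.842
outer loop
vertex -0.927 2.297 3.498
vertex -1.129 1.905 3.337
vertex -0.675 1.835 3.62
endloop
endfacet
facet normal 0.533 0.069 -0.843
outer loop
vertex -0.28 2.015 1.998
vertex 0.175 1.945 2.28
vertex -0.14 1.571 2.05
endloop
endfacet
facet normal -0.791 -0.311 -0.527
outer loop
vertex -0.28 2.015 1.998
vertex -0.14 1.571 2.05
vertex -1.129 1.905 3.337
endloop
endfacet
facet normal -0.791 -0.312 -0.527
outer loop
vertex -1.129 1.905 3.337
vertex -0.14 1.571 2.05
vertex -0.989 1.461 3.39
endloop
endfacet
facet normal -0.535 -0.068 0.842
outer loop
vertex -1.129 1.905 3.337
vertex -0.989 1.461 3.39
vertex -0.675 1.835 3.62
endloop
endfacet
facet normal 0.534 0.068 -0.843
outer loop
vertex -0.14 1.571 2.05
vertex 0.175 1.945 2.28
vertex 0.237 1.409 2.276
endloop
endfacet
facet normal -0.258 -0.936 -0.240
outer loop
vertex -0.14 1.571 2.05
vertex 0.237 1.409 2.276
vertex -0.989 1.461 3.39
endloop
endfacet
facet normal -0.258 -0.936 -0.241
outer loop
vertex -0.989 1.461 3.39
vertex 0.237 1.409 2.276
vertex -0.612 1.299 3.615
endloop
endfacet
facet normal -0.533 -0.071 0.843
outer loop
vertex -0.989 1.461 3.39
vertex -0.612 1.299 3.615
vertex -0.675 1.835 3.62
endloop
endfacet
facet normal 0.535 0.068 -0.842
outer loop
vertex 0.237 1.409 2.276
vertex 0.175 1.945 2.28
vertex 0.567 1.65 2.505
endloop
endfacet
facet normal 0.467 -0.855 0.226
outer loop
vertex 0.237 1.409 2.276
vertex 0.567 1.65 2.505
vertex -0.612 1.299 3.615
endloop
endfacet
facet normal 0.467 -0.855 0.226
outer loop
vertex -0.612 1.299 3.615
vertex 0.567 1.65 2.505
vertex -0.282 1.54 3.844
endloop
endfacet
facet normal -0.533 -0.071 0.843
outer loop
vertex -0.612 1.299 3.615
vertex -0.282 1.54 3.844
vertex -0.675 1.835 3.62
endloop
endfacet
facet normal 0.074 0.882 -0.466
outer loop
vertex -0.762 -0.332 3.234
vertex -1.124 -0.642 2.59
vertex -1.455 -0.28 3.223
endloop
endfacet
facet normal -0.005 0.148 0.989
outer loop
vertex -0.762 -0.332 3.234
vertex -1.455 -0.28 3.223
vertex -1.276 -2.458 3.55
endloop
endfacet
facet normal 0.074 0.882 -0.466
outer loop
vertex -1.455 -0.28 3.223
vertex -1.124 -0.642 2.59
vertex -1.898 -0.5 2.736
endloop
endfacet
facet normal -0.748 0.038 0.663
outer loop
vertex -1.455 -0.28 3.223
vertex -1.898 -0.5 2.736
vertex -1.276 -2.458 3.55
endloop
endfacet
facet normal 0.074 0.882 -0.466
outer loop
vertex -1.898 -0.5 2.736
vertex -1.124 -0.642 2.59
vertex -1.758 -0.827 2.139
endloop
endfacet
facet normal -0.946 -0.320 -0.047
outer loop
vertex -1.898 -0.5 2.736
vertex -1.758 -0.827 2.139
vertex -1.276 -2.458 3.55
endloop
endfacet
facet normal 0.074 0.882 -0.465
outer loop
vertex -1.758 -0.827 2.139
vertex -1.124 -0.642 2.59
vertex -1.141 -1.014 1.882
endloop
endfacet
facet normal -0.451 -0.656 -0.605
outer loop
vertex -1.758 -0.827 2.139
vertex -1.141 -1.014 1.882
vertex -1.276 -2.458 3.55
endloop
endfacet
facet normal 0.074 0.882 -0.465
outer loop
vertex -1.141 -1.014 1.882
vertex -1.124 -0.642 2.59
vertex -0.511 -0.921 2.159
endloop
endfacet
facet normal 0.366 -0.718 -0.592
outer loop
vertex -1.141 -1.014 1.882
vertex -0.511 -0.921 2.159
vertex -1.276 -2.458 3.55
endloop
endfacet
facet normal 0.074 0.882 -0.465
outer loop
vertex -0.511 -0.921 2.159
vertex -1.124 -0.642 2.59
vertex -0.342 -0.618 2.76
endloop
endfacet
facet normal 0.888 -0.459 -0.018
outer loop
vertex -0.511 -0.921 2.159
vertex -0.342 -0.618 2.76
vertex -1.276 -2.458 3.55
endloop
endfacet
facet normal 0.074 0.882 -0.466
outer loop
vertex -0.342 -0.618 2.76
vertex -1.124 -0.642 2.59
vertex -0.762 -0.332 3.234
endloop
endfacet
facet normal 0.724 -0.073 0.686
outer loop
vertex -0.342 -0.618 2.76
vertex -0.762 -0.332 3.234
vertex -1.276 -2.458 3.55
endloop
endfacet

endsolid


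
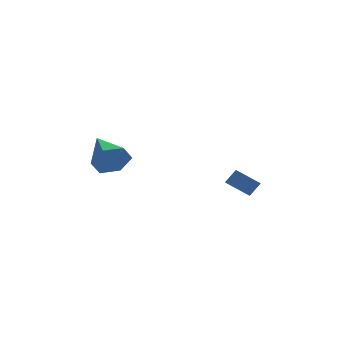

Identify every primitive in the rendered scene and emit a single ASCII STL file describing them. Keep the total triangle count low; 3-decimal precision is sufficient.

solid 
facet normal -0.566 -0.345 -0.749
outer loop
vertex 2.398 0.119 -0.546
vertex 2.175 0.982 -0.775
vertex 3.265 0.165 -1.222
endloop
endfacet
facet normal 0.243 -0.938 0.248
outer loop
vertex 3.745 0.458 -0.585
vertex 2.398 0.119 -0.546
vertex 3.265 0.165 -1.222
endloop
endfacet
facet normal -0.566 -0.345 -0.749
outer loop
vertex 3.265 0.165 -1.222
vertex 2.175 0.982 -0.775
vertex 3.042 1.027 -1.45
endloop
endfacet
facet normal 0.789 0.042 -0.613
outer loop
vertex 3.042 1.027 -1.45
vertex 3.745 0.458 -0.585
vertex 3.265 0.165 -1.222
endloop
endfacet
facet normal -0.789 -0.041 0.613
outer loop
vertex 2.398 0.119 -0.546
vertex 2.655 1.275 -0.138
vertex 2.175 0.982 -0.775
endloop
endfacet
facet normal 0.243 -0.937 0.250
outer loop
vertex 2.878 0.413 0.09
vertex 2.398 0.119 -0.546
vertex 3.745 0.458 -0.585
endloop
endfacet
facet normal -0.788 -0.041 0.614
outer loop
vertex 2.878 0.413 0.09
vertex 2.655 1.275 -0.138
vertex 2.398 0.119 -0.546
endloop
endfacet
facet normal -0.242 0.938 -0.249
outer loop
vertex 2.175 0.982 -0.775
vertex 2.655 1.275 -0.138
vertex 3.042 1.027 -1.45
endloop
endfacet
facet normal 0.788 0.041 -0.614
outer loop
vertex 3.522 1.321 -0.814
vertex 3.745 0.458 -0.585
vertex 3.042 1.027 -1.45
endloop
endfacet
facet normal -0.244 0.937 -0.249
outer loop
vertex 3.042 1.027 -1.45
vertex 2.655 1.275 -0.138
vertex 3.522 1.321 -0.814
endloop
endfacet
facet normal 0.565 0.345 0.749
outer loop
vertex 3.522 1.321 -0.814
vertex 2.878 0.413 0.09
vertex 3.745 0.458 -0.585
endloop
endfacet
facet normal 0.566 0.345 0.749
outer loop
vertex 2.655 1.275 -0.138
vertex 2.878 0.413 0.09
vertex 3.522 1.321 -0.814
endloop
endfacet
facet normal 0.368 -0.881 -0.296
outer loop
vertex -2.543 1.401 -0.251
vertex -2.909 0.978 0.553
vertex -3.449 1.027 -0.263
endloop
endfacet
facet normal -0.234 0.592 -0.771
outer loop
vertex -2.543 1.401 -0.251
vertex -3.449 1.027 -0.263
vertex -3.671 2.802 1.167
endloop
endfacet
facet normal 0.368 -0.881 -0.296
outer loop
vertex -3.449 1.027 -0.263
vertex -2.909 0.978 0.553
vertex -3.815 0.604 0.541
endloop
endfacet
facet normal -0.927 0.157 -0.339
outer loop
vertex -3.449 1.027 -0.263
vertex -3.815 0.604 0.541
vertex -3.671 2.802 1.167
endloop
endfacet
facet normal 0.368 -0.881 -0.297
outer loop
vertex -3.815 0.604 0.541
vertex -2.909 0.978 0.553
vertex -3.275 0.554 1.358
endloop
endfacet
facet normal -0.833 -0.100 0.544
outer loop
vertex -3.815 0.604 0.541
vertex -3.275 0.554 1.358
vertex -3.671 2.802 1.167
endloop
endfacet
facet normal 0.369 -0.881 -0.296
outer loop
vertex -3.275 0.554 1.358
vertex -2.909 0.978 0.553
vertex -2.369 0.929 1.37
endloop
endfacet
facet normal -0.045 0.077 0.996
outer loop
vertex -3.275 0.554 1.358
vertex -2.369 0.929 1.37
vertex -3.671 2.802 1.167
endloop
endfacet
facet normal 0.368 -0.882 -0.296
outer loop
vertex -2.369 0.929 1.37
vertex -2.909 0.978 0.553
vertex -2.003 1.352 0.565
endloop
endfacet
facet normal 0.648 0.512 0.564
outer loop
vertex -2.369 0.929 1.37
vertex -2.003 1.352 0.565
vertex -3.671 2.802 1.167
endloop
endfacet
facet normal 0.368 -0.881 -0.296
outer loop
vertex -2.003 1.352 0.565
vertex -2.909 0.978 0.553
vertex -2.543 1.401 -0.251
endloop
endfacet
facet normal 0.553 0.769 -0.320
outer loop
vertex -2.003 1.352 0.565
vertex -2.543 1.401 -0.251
vertex -3.671 2.802 1.167
endloop
endfacet

endsolid


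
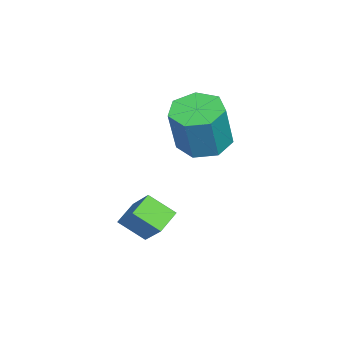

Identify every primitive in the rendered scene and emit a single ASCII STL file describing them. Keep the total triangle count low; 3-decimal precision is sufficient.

solid 
facet normal -0.831 0.382 0.403
outer loop
vertex 2.296 -4.454 -2.867
vertex 3.088 -3.788 -1.866
vertex 2.392 -3.486 -3.587
endloop
endfacet
facet normal -0.550 -0.463 -0.695
outer loop
vertex 3.232 -3.872 -3.994
vertex 2.296 -4.454 -2.867
vertex 2.392 -3.486 -3.587
endloop
endfacet
facet normal -0.831 0.382 0.403
outer loop
vertex 2.392 -3.486 -3.587
vertex 3.088 -3.788 -1.866
vertex 3.184 -2.82 -2.586
endloop
endfacet
facet normal 0.079 0.800 -0.595
outer loop
vertex 3.184 -2.82 -2.586
vertex 3.232 -3.872 -3.994
vertex 2.392 -3.486 -3.587
endloop
endfacet
facet normal -0.079 -0.800 0.595
outer loop
vertex 2.296 -4.454 -2.867
vertex 3.928 -4.174 -2.273
vertex 3.088 -3.788 -1.866
endloop
endfacet
facet normal -0.550 -0.463 -0.695
outer loop
vertex 3.136 -4.84 -3.274
vertex 2.296 -4.454 -2.867
vertex 3.232 -3.872 -3.994
endloop
endfacet
facet normal -0.079 -0.800 0.595
outer loop
vertex 3.136 -4.84 -3.274
vertex 3.928 -4.174 -2.273
vertex 2.296 -4.454 -2.867
endloop
endfacet
facet normal 0.550 0.463 0.695
outer loop
vertex 3.088 -3.788 -1.866
vertex 3.928 -4.174 -2.273
vertex 3.184 -2.82 -2.586
endloop
endfacet
facet normal 0.079 0.800 -0.595
outer loop
vertex 4.024 -3.206 -2.993
vertex 3.232 -3.872 -3.994
vertex 3.184 -2.82 -2.586
endloop
endfacet
facet normal 0.550 0.463 0.695
outer loop
vertex 3.184 -2.82 -2.586
vertex 3.928 -4.174 -2.273
vertex 4.024 -3.206 -2.993
endloop
endfacet
facet normal 0.831 -0.382 -0.403
outer loop
vertex 4.024 -3.206 -2.993
vertex 3.136 -4.84 -3.274
vertex 3.232 -3.872 -3.994
endloop
endfacet
facet normal 0.831 -0.382 -0.403
outer loop
vertex 3.928 -4.174 -2.273
vertex 3.136 -4.84 -3.274
vertex 4.024 -3.206 -2.993
endloop
endfacet
facet normal -0.323 0.093 -0.942
outer loop
vertex 1.402 -1.669 -0.716
vertex 0.61 -2.258 -0.502
vertex 0.686 -1.253 -0.429
endloop
endfacet
facet normal 0.478 0.875 -0.077
outer loop
vertex 1.402 -1.669 -0.716
vertex 0.686 -1.253 -0.429
vertex 2.042 -1.854 1.149
endloop
endfacet
facet normal 0.478 0.875 -0.077
outer loop
vertex 2.042 -1.854 1.149
vertex 0.686 -1.253 -0.429
vertex 1.326 -1.438 1.436
endloop
endfacet
facet normal 0.323 -0.094 0.942
outer loop
vertex 2.042 -1.854 1.149
vertex 1.326 -1.438 1.436
vertex 1.25 -2.442 1.362
endloop
endfacet
facet normal -0.324 0.093 -0.942
outer loop
vertex 0.686 -1.253 -0.429
vertex 0.61 -2.258 -0.502
vertex -0.087 -1.594 -0.197
endloop
endfacet
facet normal -0.342 0.916 0.208
outer loop
vertex 0.686 -1.253 -0.429
vertex -0.087 -1.594 -0.197
vertex 1.326 -1.438 1.436
endloop
endfacet
facet normal -0.342 0.916 0.208
outer loop
vertex 1.326 -1.438 1.436
vertex -0.087 -1.594 -0.197
vertex 0.552 -1.779 1.667
endloop
endfacet
facet normal 0.322 -0.094 0.942
outer loop
vertex 1.326 -1.438 1.436
vertex 0.552 -1.779 1.667
vertex 1.25 -2.442 1.362
endloop
endfacet
facet normal -0.323 0.094 -0.942
outer loop
vertex -0.087 -1.594 -0.197
vertex 0.61 -2.258 -0.502
vertex -0.336 -2.434 -0.195
endloop
endfacet
facet normal -0.903 0.268 0.336
outer loop
vertex -0.087 -1.594 -0.197
vertex -0.336 -2.434 -0.195
vertex 0.552 -1.779 1.667
endloop
endfacet
facet normal -0.903 0.267 0.337
outer loop
vertex 0.552 -1.779 1.667
vertex -0.336 -2.434 -0.195
vertex 0.304 -2.619 1.669
endloop
endfacet
facet normal 0.323 -0.093 0.942
outer loop
vertex 0.552 -1.779 1.667
vertex 0.304 -2.619 1.669
vertex 1.25 -2.442 1.362
endloop
endfacet
facet normal -0.323 0.094 -0.942
outer loop
vertex -0.336 -2.434 -0.195
vertex 0.61 -2.258 -0.502
vertex 0.128 -3.142 -0.425
endloop
endfacet
facet normal -0.785 -0.583 0.212
outer loop
vertex -0.336 -2.434 -0.195
vertex 0.128 -3.142 -0.425
vertex 0.304 -2.619 1.669
endloop
endfacet
facet normal -0.785 -0.583 0.211
outer loop
vertex 0.304 -2.619 1.669
vertex 0.128 -3.142 -0.425
vertex 0.768 -3.327 1.44
endloop
endfacet
facet normal 0.323 -0.093 0.942
outer loop
vertex 0.304 -2.619 1.669
vertex 0.768 -3.327 1.44
vertex 1.25 -2.442 1.362
endloop
endfacet
facet normal -0.322 0.094 -0.942
outer loop
vertex 0.128 -3.142 -0.425
vertex 0.61 -2.258 -0.502
vertex 0.955 -3.183 -0.712
endloop
endfacet
facet normal -0.075 -0.995 -0.073
outer loop
vertex 0.128 -3.142 -0.425
vertex 0.955 -3.183 -0.712
vertex 0.768 -3.327 1.44
endloop
endfacet
facet normal -0.075 -0.995 -0.073
outer loop
vertex 0.768 -3.327 1.44
vertex 0.955 -3.183 -0.712
vertex 1.595 -3.368 1.152
endloop
endfacet
facet normal 0.323 -0.093 0.942
outer loop
vertex 0.768 -3.327 1.44
vertex 1.595 -3.368 1.152
vertex 1.25 -2.442 1.362
endloop
endfacet
facet normal -0.323 0.093 -0.942
outer loop
vertex 0.955 -3.183 -0.712
vertex 0.61 -2.258 -0.502
vertex 1.522 -2.528 -0.842
endloop
endfacet
facet normal 0.690 -0.657 -0.302
outer loop
vertex 0.955 -3.183 -0.712
vertex 1.522 -2.528 -0.842
vertex 1.595 -3.368 1.152
endloop
endfacet
facet normal 0.690 -0.657 -0.302
outer loop
vertex 1.595 -3.368 1.152
vertex 1.522 -2.528 -0.842
vertex 2.162 -2.713 1.023
endloop
endfacet
facet normal 0.322 -0.094 0.942
outer loop
vertex 1.595 -3.368 1.152
vertex 2.162 -2.713 1.023
vertex 1.25 -2.442 1.362
endloop
endfacet
facet normal -0.324 0.093 -0.942
outer loop
vertex 1.522 -2.528 -0.842
vertex 0.61 -2.258 -0.502
vertex 1.402 -1.669 -0.716
endloop
endfacet
facet normal 0.936 0.175 -0.304
outer loop
vertex 1.522 -2.528 -0.842
vertex 1.402 -1.669 -0.716
vertex 2.162 -2.713 1.023
endloop
endfacet
facet normal 0.936 0.175 -0.304
outer loop
vertex 2.162 -2.713 1.023
vertex 1.402 -1.669 -0.716
vertex 2.042 -1.854 1.149
endloop
endfacet
facet normal 0.322 -0.093 0.942
outer loop
vertex 2.162 -2.713 1.023
vertex 2.042 -1.854 1.149
vertex 1.25 -2.442 1.362
endloop
endfacet

endsolid


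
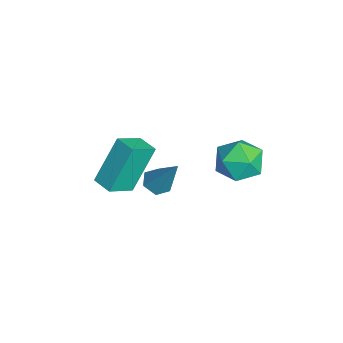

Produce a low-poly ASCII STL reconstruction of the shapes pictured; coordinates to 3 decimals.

solid 
facet normal -0.466 0.705 -0.534
outer loop
vertex -2.994 -3.21 4.43
vertex -2.262 -2.723 4.434
vertex -2.361 -4.148 2.638
endloop
endfacet
facet normal -0.832 -0.555 -0.004
outer loop
vertex -1.758 -5.057 3.326
vertex -2.994 -3.21 4.43
vertex -2.361 -4.148 2.638
endloop
endfacet
facet normal -0.467 0.705 -0.534
outer loop
vertex -2.361 -4.148 2.638
vertex -2.262 -2.723 4.434
vertex -1.628 -3.66 2.641
endloop
endfacet
facet normal 0.298 -0.442 -0.846
outer loop
vertex -1.628 -3.66 2.641
vertex -1.758 -5.057 3.326
vertex -2.361 -4.148 2.638
endloop
endfacet
facet normal -0.299 0.442 0.846
outer loop
vertex -2.994 -3.21 4.43
vertex -1.659 -3.632 5.122
vertex -2.262 -2.723 4.434
endloop
endfacet
facet normal -0.832 -0.554 -0.005
outer loop
vertex -2.392 -4.12 5.119
vertex -2.994 -3.21 4.43
vertex -1.758 -5.057 3.326
endloop
endfacet
facet normal -0.298 0.443 0.846
outer loop
vertex -2.392 -4.12 5.119
vertex -1.659 -3.632 5.122
vertex -2.994 -3.21 4.43
endloop
endfacet
facet normal 0.832 0.555 0.004
outer loop
vertex -2.262 -2.723 4.434
vertex -1.659 -3.632 5.122
vertex -1.628 -3.66 2.641
endloop
endfacet
facet normal 0.299 -0.442 -0.846
outer loop
vertex -1.026 -4.57 3.33
vertex -1.758 -5.057 3.326
vertex -1.628 -3.66 2.641
endloop
endfacet
facet normal 0.833 0.554 0.004
outer loop
vertex -1.628 -3.66 2.641
vertex -1.659 -3.632 5.122
vertex -1.026 -4.57 3.33
endloop
endfacet
facet normal 0.466 -0.705 0.534
outer loop
vertex -1.026 -4.57 3.33
vertex -2.392 -4.12 5.119
vertex -1.758 -5.057 3.326
endloop
endfacet
facet normal 0.467 -0.705 0.534
outer loop
vertex -1.659 -3.632 5.122
vertex -2.392 -4.12 5.119
vertex -1.026 -4.57 3.33
endloop
endfacet
facet normal -0.384 -0.348 -0.855
outer loop
vertex -3.106 -2.639 0.639
vertex -3.697 -2.521 0.856
vertex -3.379 -2.071 0.53
endloop
endfacet
facet normal 0.891 0.381 -0.245
outer loop
vertex -3.106 -2.639 0.639
vertex -3.379 -2.071 0.53
vertex -2.923 -1.819 2.584
endloop
endfacet
facet normal -0.384 -0.348 -0.855
outer loop
vertex -3.379 -2.071 0.53
vertex -3.697 -2.521 0.856
vertex -3.97 -1.953 0.747
endloop
endfacet
facet normal 0.140 0.979 -0.151
outer loop
vertex -3.379 -2.071 0.53
vertex -3.97 -1.953 0.747
vertex -2.923 -1.819 2.584
endloop
endfacet
facet normal -0.383 -0.348 -0.856
outer loop
vertex -3.97 -1.953 0.747
vertex -3.697 -2.521 0.856
vertex -4.287 -2.403 1.072
endloop
endfacet
facet normal -0.650 0.689 0.320
outer loop
vertex -3.97 -1.953 0.747
vertex -4.287 -2.403 1.072
vertex -2.923 -1.819 2.584
endloop
endfacet
facet normal -0.383 -0.348 -0.856
outer loop
vertex -4.287 -2.403 1.072
vertex -3.697 -2.521 0.856
vertex -4.014 -2.972 1.181
endloop
endfacet
facet normal -0.689 -0.197 0.698
outer loop
vertex -4.287 -2.403 1.072
vertex -4.014 -2.972 1.181
vertex -2.923 -1.819 2.584
endloop
endfacet
facet normal -0.384 -0.347 -0.856
outer loop
vertex -4.014 -2.972 1.181
vertex -3.697 -2.521 0.856
vertex -3.424 -3.09 0.964
endloop
endfacet
facet normal 0.063 -0.795 0.604
outer loop
vertex -4.014 -2.972 1.181
vertex -3.424 -3.09 0.964
vertex -2.923 -1.819 2.584
endloop
endfacet
facet normal -0.384 -0.346 -0.856
outer loop
vertex -3.424 -3.09 0.964
vertex -3.697 -2.521 0.856
vertex -3.106 -2.639 0.639
endloop
endfacet
facet normal 0.853 -0.505 0.133
outer loop
vertex -3.424 -3.09 0.964
vertex -3.106 -2.639 0.639
vertex -2.923 -1.819 2.584
endloop
endfacet
facet normal -0.486 0.474 0.734
outer loop
vertex -2.827 0.578 4.011
vertex -2.071 0.32 4.678
vertex -2.011 1.211 4.143
endloop
endfacet
facet normal -0.620 0.778 0.103
outer loop
vertex -2.827 0.578 4.011
vertex -2.011 1.211 4.143
vertex -2.386 1.038 3.188
endloop
endfacet
facet normal -0.902 0.281 -0.326
outer loop
vertex -2.827 0.578 4.011
vertex -2.386 1.038 3.188
vertex -2.677 0.04 3.132
endloop
endfacet
facet normal -0.944 -0.329 0.040
outer loop
vertex -2.827 0.578 4.011
vertex -2.677 0.04 3.132
vertex -2.483 -0.404 4.053
endloop
endfacet
facet normal -0.686 -0.211 0.696
outer loop
vertex -2.827 0.578 4.011
vertex -2.483 -0.404 4.053
vertex -2.071 0.32 4.678
endloop
endfacet
facet normal 0.003 0.984 -0.179
outer loop
vertex -2.386 1.038 3.188
vertex -2.011 1.211 4.143
vertex -1.357 1.064 3.347
endloop
endfacet
facet normal 0.218 0.492 0.843
outer loop
vertex -2.011 1.211 4.143
vertex -2.071 0.32 4.678
vertex -1.163 0.62 4.268
endloop
endfacet
facet normal -0.105 -0.615 0.782
outer loop
vertex -2.071 0.32 4.678
vertex -2.483 -0.404 4.053
vertex -1.454 -0.378 4.212
endloop
endfacet
facet normal -0.521 -0.807 -0.279
outer loop
vertex -2.483 -0.404 4.053
vertex -2.677 0.04 3.132
vertex -1.829 -0.551 3.257
endloop
endfacet
facet normal -0.454 0.181 -0.872
outer loop
vertex -2.677 0.04 3.132
vertex -2.386 1.038 3.188
vertex -1.769 0.34 2.722
endloop
endfacet
facet normal 0.944 0.329 -0.040
outer loop
vertex -1.013 0.082 3.389
vertex -1.357 1.064 3.347
vertex -1.163 0.62 4.268
endloop
endfacet
facet normal 0.902 -0.281 0.326
outer loop
vertex -1.013 0.082 3.389
vertex -1.163 0.62 4.268
vertex -1.454 -0.378 4.212
endloop
endfacet
facet normal 0.620 -0.778 -0.103
outer loop
vertex -1.013 0.082 3.389
vertex -1.454 -0.378 4.212
vertex -1.829 -0.551 3.257
endloop
endfacet
facet normal 0.486 -0.474 -0.734
outer loop
vertex -1.013 0.082 3.389
vertex -1.829 -0.551 3.257
vertex -1.769 0.34 2.722
endloop
endfacet
facet normal 0.686 0.211 -0.696
outer loop
vertex -1.013 0.082 3.389
vertex -1.769 0.34 2.722
vertex -1.357 1.064 3.347
endloop
endfacet
facet normal 0.521 0.807 0.279
outer loop
vertex -1.163 0.62 4.268
vertex -1.357 1.064 3.347
vertex -2.011 1.211 4.143
endloop
endfacet
facet normal 0.454 -0.181 0.872
outer loop
vertex -1.454 -0.378 4.212
vertex -1.163 0.62 4.268
vertex -2.071 0.32 4.678
endloop
endfacet
facet normal -0.003 -0.984 0.179
outer loop
vertex -1.829 -0.551 3.257
vertex -1.454 -0.378 4.212
vertex -2.483 -0.404 4.053
endloop
endfacet
facet normal -0.218 -0.492 -0.843
outer loop
vertex -1.769 0.34 2.722
vertex -1.829 -0.551 3.257
vertex -2.677 0.04 3.132
endloop
endfacet
facet normal 0.105 0.615 -0.782
outer loop
vertex -1.357 1.064 3.347
vertex -1.769 0.34 2.722
vertex -2.386 1.038 3.188
endloop
endfacet

endsolid


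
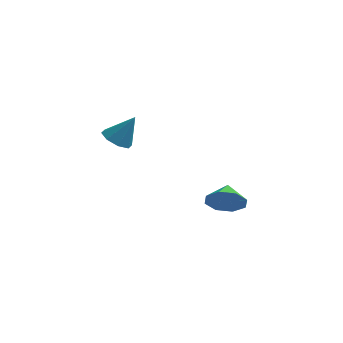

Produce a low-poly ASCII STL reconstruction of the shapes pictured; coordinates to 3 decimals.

solid 
facet normal -0.523 -0.176 -0.834
outer loop
vertex -3.65 -3.485 2.847
vertex -4.341 -3.572 3.299
vertex -3.959 -2.936 2.925
endloop
endfacet
facet normal 0.857 0.500 -0.127
outer loop
vertex -3.65 -3.485 2.847
vertex -3.959 -2.936 2.925
vertex -3.499 -3.288 4.641
endloop
endfacet
facet normal -0.523 -0.176 -0.834
outer loop
vertex -3.959 -2.936 2.925
vertex -4.341 -3.572 3.299
vertex -4.492 -2.759 3.222
endloop
endfacet
facet normal 0.360 0.928 0.094
outer loop
vertex -3.959 -2.936 2.925
vertex -4.492 -2.759 3.222
vertex -3.499 -3.288 4.641
endloop
endfacet
facet normal -0.523 -0.176 -0.834
outer loop
vertex -4.492 -2.759 3.222
vertex -4.341 -3.572 3.299
vertex -4.937 -3.058 3.564
endloop
endfacet
facet normal -0.215 0.856 0.469
outer loop
vertex -4.492 -2.759 3.222
vertex -4.937 -3.058 3.564
vertex -3.499 -3.288 4.641
endloop
endfacet
facet normal -0.523 -0.176 -0.834
outer loop
vertex -4.937 -3.058 3.564
vertex -4.341 -3.572 3.299
vertex -5.032 -3.658 3.75
endloop
endfacet
facet normal -0.533 0.326 0.781
outer loop
vertex -4.937 -3.058 3.564
vertex -5.032 -3.658 3.75
vertex -3.499 -3.288 4.641
endloop
endfacet
facet normal -0.523 -0.176 -0.834
outer loop
vertex -5.032 -3.658 3.75
vertex -4.341 -3.572 3.299
vertex -4.723 -4.207 3.672
endloop
endfacet
facet normal -0.407 -0.349 0.844
outer loop
vertex -5.032 -3.658 3.75
vertex -4.723 -4.207 3.672
vertex -3.499 -3.288 4.641
endloop
endfacet
facet normal -0.523 -0.175 -0.834
outer loop
vertex -4.723 -4.207 3.672
vertex -4.341 -3.572 3.299
vertex -4.19 -4.384 3.375
endloop
endfacet
facet normal 0.090 -0.777 0.624
outer loop
vertex -4.723 -4.207 3.672
vertex -4.19 -4.384 3.375
vertex -3.499 -3.288 4.641
endloop
endfacet
facet normal -0.523 -0.175 -0.834
outer loop
vertex -4.19 -4.384 3.375
vertex -4.341 -3.572 3.299
vertex -3.745 -4.085 3.033
endloop
endfacet
facet normal 0.664 -0.705 0.248
outer loop
vertex -4.19 -4.384 3.375
vertex -3.745 -4.085 3.033
vertex -3.499 -3.288 4.641
endloop
endfacet
facet normal -0.523 -0.176 -0.834
outer loop
vertex -3.745 -4.085 3.033
vertex -4.341 -3.572 3.299
vertex -3.65 -3.485 2.847
endloop
endfacet
facet normal 0.982 -0.175 -0.063
outer loop
vertex -3.745 -4.085 3.033
vertex -3.65 -3.485 2.847
vertex -3.499 -3.288 4.641
endloop
endfacet
facet normal -0.035 -0.937 -0.349
outer loop
vertex 1.154 -1.984 -1.404
vertex 0.659 -1.637 -2.287
vertex 1.68 -1.782 -1.999
endloop
endfacet
facet normal 0.611 0.407 0.679
outer loop
vertex 1.154 -1.984 -1.404
vertex 1.68 -1.782 -1.999
vertex 0.701 -0.523 -1.873
endloop
endfacet
facet normal -0.035 -0.936 -0.349
outer loop
vertex 1.68 -1.782 -1.999
vertex 0.659 -1.637 -2.287
vertex 1.608 -1.495 -2.762
endloop
endfacet
facet normal 0.788 0.597 0.150
outer loop
vertex 1.68 -1.782 -1.999
vertex 1.608 -1.495 -2.762
vertex 0.701 -0.523 -1.873
endloop
endfacet
facet normal -0.034 -0.937 -0.348
outer loop
vertex 1.608 -1.495 -2.762
vertex 0.659 -1.637 -2.287
vertex 0.98 -1.292 -3.248
endloop
endfacet
facet normal 0.515 0.788 -0.336
outer loop
vertex 1.608 -1.495 -2.762
vertex 0.98 -1.292 -3.248
vertex 0.701 -0.523 -1.873
endloop
endfacet
facet normal -0.035 -0.937 -0.348
outer loop
vertex 0.98 -1.292 -3.248
vertex 0.659 -1.637 -2.287
vertex 0.165 -1.29 -3.171
endloop
endfacet
facet normal -0.045 0.868 -0.495
outer loop
vertex 0.98 -1.292 -3.248
vertex 0.165 -1.29 -3.171
vertex 0.701 -0.523 -1.873
endloop
endfacet
facet normal -0.034 -0.937 -0.348
outer loop
vertex 0.165 -1.29 -3.171
vertex 0.659 -1.637 -2.287
vertex -0.361 -1.492 -2.576
endloop
endfacet
facet normal -0.567 0.790 -0.233
outer loop
vertex 0.165 -1.29 -3.171
vertex -0.361 -1.492 -2.576
vertex 0.701 -0.523 -1.873
endloop
endfacet
facet normal -0.034 -0.937 -0.349
outer loop
vertex -0.361 -1.492 -2.576
vertex 0.659 -1.637 -2.287
vertex -0.289 -1.779 -1.812
endloop
endfacet
facet normal -0.743 0.600 0.296
outer loop
vertex -0.361 -1.492 -2.576
vertex -0.289 -1.779 -1.812
vertex 0.701 -0.523 -1.873
endloop
endfacet
facet normal -0.035 -0.936 -0.349
outer loop
vertex -0.289 -1.779 -1.812
vertex 0.659 -1.637 -2.287
vertex 0.339 -1.983 -1.327
endloop
endfacet
facet normal -0.471 0.409 0.782
outer loop
vertex -0.289 -1.779 -1.812
vertex 0.339 -1.983 -1.327
vertex 0.701 -0.523 -1.873
endloop
endfacet
facet normal -0.034 -0.937 -0.349
outer loop
vertex 0.339 -1.983 -1.327
vertex 0.659 -1.637 -2.287
vertex 1.154 -1.984 -1.404
endloop
endfacet
facet normal 0.089 0.329 0.940
outer loop
vertex 0.339 -1.983 -1.327
vertex 1.154 -1.984 -1.404
vertex 0.701 -0.523 -1.873
endloop
endfacet

endsolid


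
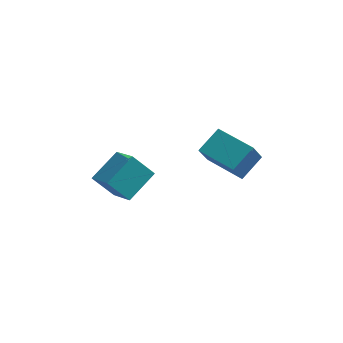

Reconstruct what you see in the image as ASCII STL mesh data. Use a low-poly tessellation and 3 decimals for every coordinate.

solid 
facet normal -0.673 -0.046 0.739
outer loop
vertex -2.064 -0.611 -2.532
vertex -1.329 0.599 -1.787
vertex -2.946 0.381 -3.273
endloop
endfacet
facet normal -0.459 -0.756 -0.466
outer loop
vertex -2.071 0.441 -4.233
vertex -2.064 -0.611 -2.532
vertex -2.946 0.381 -3.273
endloop
endfacet
facet normal -0.672 -0.047 0.739
outer loop
vertex -2.946 0.381 -3.273
vertex -1.329 0.599 -1.787
vertex -2.211 1.591 -2.527
endloop
endfacet
facet normal -0.580 0.653 -0.488
outer loop
vertex -2.211 1.591 -2.527
vertex -2.071 0.441 -4.233
vertex -2.946 0.381 -3.273
endloop
endfacet
facet normal 0.580 -0.653 0.488
outer loop
vertex -2.064 -0.611 -2.532
vertex -0.454 0.659 -2.747
vertex -1.329 0.599 -1.787
endloop
endfacet
facet normal -0.460 -0.756 -0.466
outer loop
vertex -1.189 -0.551 -3.493
vertex -2.064 -0.611 -2.532
vertex -2.071 0.441 -4.233
endloop
endfacet
facet normal 0.580 -0.653 0.487
outer loop
vertex -1.189 -0.551 -3.493
vertex -0.454 0.659 -2.747
vertex -2.064 -0.611 -2.532
endloop
endfacet
facet normal 0.459 0.756 0.466
outer loop
vertex -1.329 0.599 -1.787
vertex -0.454 0.659 -2.747
vertex -2.211 1.591 -2.527
endloop
endfacet
facet normal -0.580 0.653 -0.487
outer loop
vertex -1.336 1.651 -3.488
vertex -2.071 0.441 -4.233
vertex -2.211 1.591 -2.527
endloop
endfacet
facet normal 0.460 0.756 0.466
outer loop
vertex -2.211 1.591 -2.527
vertex -0.454 0.659 -2.747
vertex -1.336 1.651 -3.488
endloop
endfacet
facet normal 0.672 0.047 -0.739
outer loop
vertex -1.336 1.651 -3.488
vertex -1.189 -0.551 -3.493
vertex -2.071 0.441 -4.233
endloop
endfacet
facet normal 0.673 0.047 -0.738
outer loop
vertex -0.454 0.659 -2.747
vertex -1.189 -0.551 -3.493
vertex -1.336 1.651 -3.488
endloop
endfacet
facet normal -0.858 0.510 0.062
outer loop
vertex 1.825 1.908 -0.607
vertex 2.083 2.464 -1.616
vertex 1.225 0.98 -1.272
endloop
endfacet
facet normal -0.219 -0.471 0.855
outer loop
vertex 2.777 0.056 -1.384
vertex 1.825 1.908 -0.607
vertex 1.225 0.98 -1.272
endloop
endfacet
facet normal -0.858 0.510 0.062
outer loop
vertex 1.225 0.98 -1.272
vertex 2.083 2.464 -1.616
vertex 1.483 1.536 -2.281
endloop
endfacet
facet normal -0.466 -0.719 -0.515
outer loop
vertex 1.483 1.536 -2.281
vertex 2.777 0.056 -1.384
vertex 1.225 0.98 -1.272
endloop
endfacet
facet normal 0.466 0.719 0.515
outer loop
vertex 1.825 1.908 -0.607
vertex 3.635 1.54 -1.728
vertex 2.083 2.464 -1.616
endloop
endfacet
facet normal -0.219 -0.471 0.855
outer loop
vertex 3.377 0.984 -0.719
vertex 1.825 1.908 -0.607
vertex 2.777 0.056 -1.384
endloop
endfacet
facet normal 0.466 0.719 0.515
outer loop
vertex 3.377 0.984 -0.719
vertex 3.635 1.54 -1.728
vertex 1.825 1.908 -0.607
endloop
endfacet
facet normal 0.219 0.471 -0.855
outer loop
vertex 2.083 2.464 -1.616
vertex 3.635 1.54 -1.728
vertex 1.483 1.536 -2.281
endloop
endfacet
facet normal -0.466 -0.719 -0.515
outer loop
vertex 3.035 0.612 -2.393
vertex 2.777 0.056 -1.384
vertex 1.483 1.536 -2.281
endloop
endfacet
facet normal 0.219 0.471 -0.855
outer loop
vertex 1.483 1.536 -2.281
vertex 3.635 1.54 -1.728
vertex 3.035 0.612 -2.393
endloop
endfacet
facet normal 0.858 -0.510 -0.062
outer loop
vertex 3.035 0.612 -2.393
vertex 3.377 0.984 -0.719
vertex 2.777 0.056 -1.384
endloop
endfacet
facet normal 0.858 -0.510 -0.062
outer loop
vertex 3.635 1.54 -1.728
vertex 3.377 0.984 -0.719
vertex 3.035 0.612 -2.393
endloop
endfacet

endsolid
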